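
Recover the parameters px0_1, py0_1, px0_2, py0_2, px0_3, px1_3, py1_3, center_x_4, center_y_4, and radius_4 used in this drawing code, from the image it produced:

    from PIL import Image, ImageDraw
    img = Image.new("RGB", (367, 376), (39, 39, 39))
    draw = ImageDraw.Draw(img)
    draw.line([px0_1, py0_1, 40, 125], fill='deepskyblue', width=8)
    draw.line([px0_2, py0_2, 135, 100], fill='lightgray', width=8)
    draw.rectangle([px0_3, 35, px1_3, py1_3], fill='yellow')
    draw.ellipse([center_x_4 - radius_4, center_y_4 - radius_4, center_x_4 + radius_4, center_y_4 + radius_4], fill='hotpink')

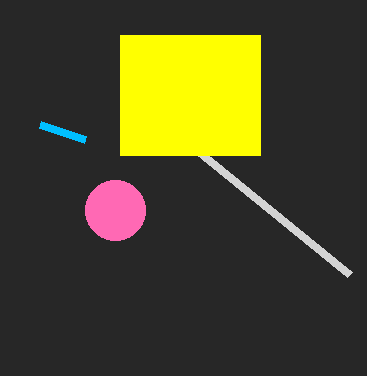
px0_1 = 85
py0_1 = 140
px0_2 = 350
py0_2 = 275
px0_3 = 120
px1_3 = 260
py1_3 = 155
center_x_4 = 115
center_y_4 = 210
radius_4 = 30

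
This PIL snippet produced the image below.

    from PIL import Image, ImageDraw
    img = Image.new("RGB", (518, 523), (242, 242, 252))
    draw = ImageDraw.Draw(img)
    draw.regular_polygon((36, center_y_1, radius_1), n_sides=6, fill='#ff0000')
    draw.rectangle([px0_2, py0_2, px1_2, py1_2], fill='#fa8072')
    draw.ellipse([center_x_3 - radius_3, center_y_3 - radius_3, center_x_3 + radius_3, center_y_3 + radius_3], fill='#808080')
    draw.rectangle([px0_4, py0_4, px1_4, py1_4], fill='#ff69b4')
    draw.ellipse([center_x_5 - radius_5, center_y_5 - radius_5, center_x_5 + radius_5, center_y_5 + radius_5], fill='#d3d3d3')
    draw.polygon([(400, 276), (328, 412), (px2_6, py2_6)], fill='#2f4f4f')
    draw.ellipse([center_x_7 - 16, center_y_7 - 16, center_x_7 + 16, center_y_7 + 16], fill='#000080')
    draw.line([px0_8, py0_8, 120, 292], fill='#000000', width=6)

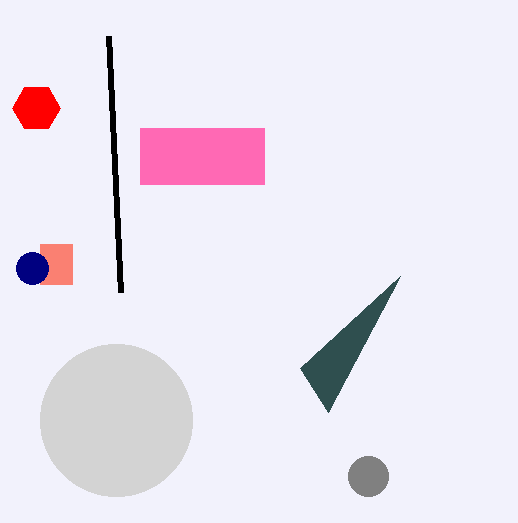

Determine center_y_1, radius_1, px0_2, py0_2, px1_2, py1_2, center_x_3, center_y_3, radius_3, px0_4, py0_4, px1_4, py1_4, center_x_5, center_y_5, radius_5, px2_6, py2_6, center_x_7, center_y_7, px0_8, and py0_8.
center_y_1 = 108, radius_1 = 24, px0_2 = 40, py0_2 = 244, px1_2 = 72, py1_2 = 284, center_x_3 = 368, center_y_3 = 476, radius_3 = 20, px0_4 = 140, py0_4 = 128, px1_4 = 264, py1_4 = 184, center_x_5 = 116, center_y_5 = 420, radius_5 = 76, px2_6 = 300, py2_6 = 368, center_x_7 = 32, center_y_7 = 268, px0_8 = 108, py0_8 = 36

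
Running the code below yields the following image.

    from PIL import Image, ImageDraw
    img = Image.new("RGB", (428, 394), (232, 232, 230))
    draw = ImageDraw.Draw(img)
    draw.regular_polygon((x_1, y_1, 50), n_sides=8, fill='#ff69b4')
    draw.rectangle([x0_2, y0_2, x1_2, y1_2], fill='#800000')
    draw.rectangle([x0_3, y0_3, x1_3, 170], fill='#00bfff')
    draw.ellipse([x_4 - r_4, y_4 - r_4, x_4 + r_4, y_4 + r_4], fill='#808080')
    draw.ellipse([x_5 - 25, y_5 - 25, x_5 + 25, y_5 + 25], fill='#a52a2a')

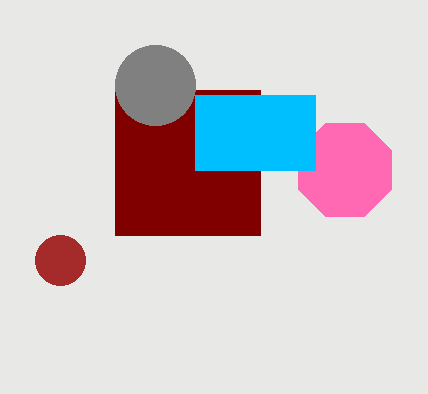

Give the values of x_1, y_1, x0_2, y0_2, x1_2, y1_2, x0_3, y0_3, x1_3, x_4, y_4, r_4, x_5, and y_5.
x_1 = 345
y_1 = 170
x0_2 = 115
y0_2 = 90
x1_2 = 260
y1_2 = 235
x0_3 = 195
y0_3 = 95
x1_3 = 315
x_4 = 155
y_4 = 85
r_4 = 40
x_5 = 60
y_5 = 260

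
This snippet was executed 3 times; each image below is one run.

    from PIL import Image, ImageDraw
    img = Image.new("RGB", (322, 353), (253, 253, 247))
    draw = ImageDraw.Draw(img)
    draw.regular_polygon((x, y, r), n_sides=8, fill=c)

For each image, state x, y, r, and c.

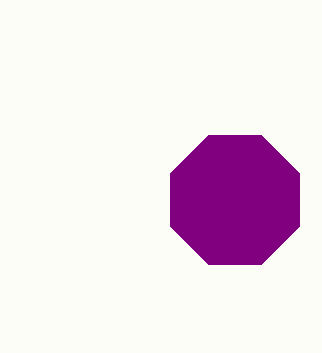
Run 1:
x = 235
y = 200
r = 70
c = 'purple'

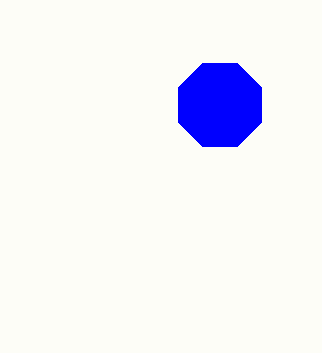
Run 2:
x = 220, y = 105, r = 45, c = 'blue'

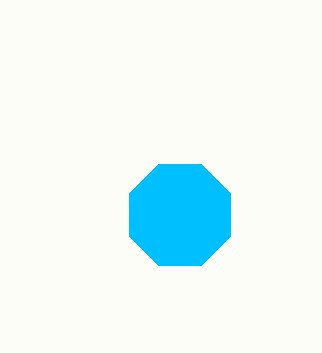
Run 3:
x = 180
y = 215
r = 55
c = 'deepskyblue'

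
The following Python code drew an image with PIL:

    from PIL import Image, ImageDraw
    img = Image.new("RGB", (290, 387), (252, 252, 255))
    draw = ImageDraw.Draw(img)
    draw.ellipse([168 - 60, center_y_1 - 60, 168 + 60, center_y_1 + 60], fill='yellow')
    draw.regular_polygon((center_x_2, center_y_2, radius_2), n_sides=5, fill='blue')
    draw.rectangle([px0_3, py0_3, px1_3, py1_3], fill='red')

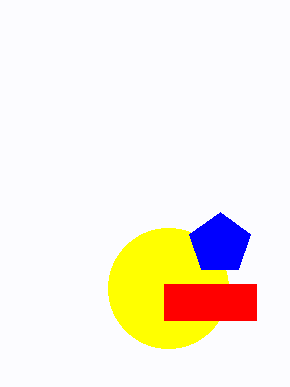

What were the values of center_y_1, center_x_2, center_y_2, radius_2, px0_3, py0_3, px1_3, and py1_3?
center_y_1 = 288; center_x_2 = 220; center_y_2 = 244; radius_2 = 32; px0_3 = 164; py0_3 = 284; px1_3 = 256; py1_3 = 320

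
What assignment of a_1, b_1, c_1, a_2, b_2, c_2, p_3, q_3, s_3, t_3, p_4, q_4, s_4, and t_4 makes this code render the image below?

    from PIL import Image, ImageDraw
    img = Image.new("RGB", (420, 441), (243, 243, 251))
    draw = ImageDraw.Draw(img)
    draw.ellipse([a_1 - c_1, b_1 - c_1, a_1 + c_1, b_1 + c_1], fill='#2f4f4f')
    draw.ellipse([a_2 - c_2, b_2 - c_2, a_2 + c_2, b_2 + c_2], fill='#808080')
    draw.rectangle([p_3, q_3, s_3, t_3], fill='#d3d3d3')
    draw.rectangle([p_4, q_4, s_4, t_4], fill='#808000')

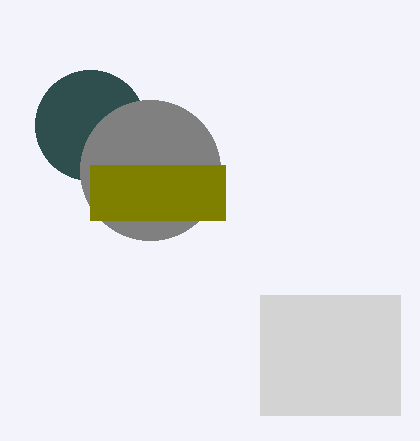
a_1 = 90
b_1 = 125
c_1 = 55
a_2 = 150
b_2 = 170
c_2 = 70
p_3 = 260
q_3 = 295
s_3 = 400
t_3 = 415
p_4 = 90
q_4 = 165
s_4 = 225
t_4 = 220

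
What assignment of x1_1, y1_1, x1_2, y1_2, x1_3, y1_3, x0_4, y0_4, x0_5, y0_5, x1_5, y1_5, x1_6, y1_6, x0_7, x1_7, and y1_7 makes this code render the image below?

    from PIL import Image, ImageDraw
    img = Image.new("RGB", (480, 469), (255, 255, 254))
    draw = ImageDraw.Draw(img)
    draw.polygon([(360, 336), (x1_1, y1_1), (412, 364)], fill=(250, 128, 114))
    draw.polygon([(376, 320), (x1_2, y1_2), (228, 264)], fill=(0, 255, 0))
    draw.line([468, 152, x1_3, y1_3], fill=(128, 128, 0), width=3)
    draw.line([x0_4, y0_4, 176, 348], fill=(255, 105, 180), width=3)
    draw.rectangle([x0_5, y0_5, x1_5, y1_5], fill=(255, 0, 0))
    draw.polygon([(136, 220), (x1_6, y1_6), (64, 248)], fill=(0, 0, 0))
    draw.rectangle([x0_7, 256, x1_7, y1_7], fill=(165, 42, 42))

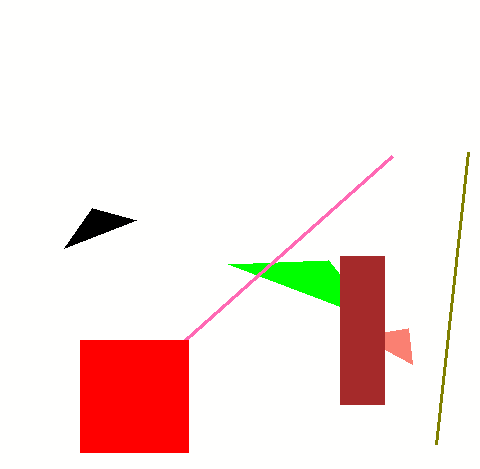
x1_1 = 408; y1_1 = 328; x1_2 = 328; y1_2 = 260; x1_3 = 436; y1_3 = 444; x0_4 = 392; y0_4 = 156; x0_5 = 80; y0_5 = 340; x1_5 = 188; y1_5 = 452; x1_6 = 92; y1_6 = 208; x0_7 = 340; x1_7 = 384; y1_7 = 404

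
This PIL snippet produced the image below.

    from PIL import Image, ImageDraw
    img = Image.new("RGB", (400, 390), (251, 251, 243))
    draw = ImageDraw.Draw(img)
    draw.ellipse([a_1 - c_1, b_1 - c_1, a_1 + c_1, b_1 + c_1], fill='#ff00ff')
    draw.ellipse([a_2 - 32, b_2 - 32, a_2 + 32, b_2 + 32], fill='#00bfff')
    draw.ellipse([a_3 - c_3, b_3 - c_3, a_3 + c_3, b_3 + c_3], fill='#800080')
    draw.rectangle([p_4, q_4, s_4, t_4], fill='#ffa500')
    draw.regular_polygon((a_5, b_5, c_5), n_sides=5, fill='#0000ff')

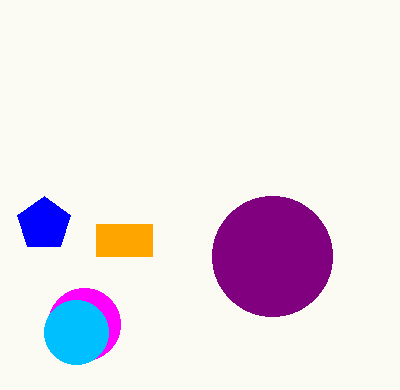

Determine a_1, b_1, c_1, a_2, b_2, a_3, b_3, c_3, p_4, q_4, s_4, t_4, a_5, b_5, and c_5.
a_1 = 84
b_1 = 324
c_1 = 36
a_2 = 76
b_2 = 332
a_3 = 272
b_3 = 256
c_3 = 60
p_4 = 96
q_4 = 224
s_4 = 152
t_4 = 256
a_5 = 44
b_5 = 224
c_5 = 28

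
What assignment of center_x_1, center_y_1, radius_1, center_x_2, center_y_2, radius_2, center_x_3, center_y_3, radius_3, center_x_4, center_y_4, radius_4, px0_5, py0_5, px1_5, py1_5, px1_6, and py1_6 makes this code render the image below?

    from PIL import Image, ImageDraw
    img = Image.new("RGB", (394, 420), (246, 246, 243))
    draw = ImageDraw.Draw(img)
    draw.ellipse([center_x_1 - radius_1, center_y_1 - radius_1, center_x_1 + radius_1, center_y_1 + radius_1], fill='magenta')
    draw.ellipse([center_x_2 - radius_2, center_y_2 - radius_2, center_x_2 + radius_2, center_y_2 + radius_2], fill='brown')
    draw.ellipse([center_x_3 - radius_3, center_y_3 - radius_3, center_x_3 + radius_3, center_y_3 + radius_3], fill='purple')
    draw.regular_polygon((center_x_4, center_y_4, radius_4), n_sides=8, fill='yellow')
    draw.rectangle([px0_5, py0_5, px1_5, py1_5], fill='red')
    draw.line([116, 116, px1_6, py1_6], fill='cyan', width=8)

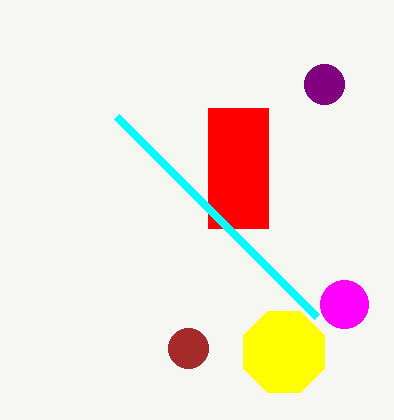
center_x_1 = 344, center_y_1 = 304, radius_1 = 24, center_x_2 = 188, center_y_2 = 348, radius_2 = 20, center_x_3 = 324, center_y_3 = 84, radius_3 = 20, center_x_4 = 284, center_y_4 = 352, radius_4 = 44, px0_5 = 208, py0_5 = 108, px1_5 = 268, py1_5 = 228, px1_6 = 316, py1_6 = 316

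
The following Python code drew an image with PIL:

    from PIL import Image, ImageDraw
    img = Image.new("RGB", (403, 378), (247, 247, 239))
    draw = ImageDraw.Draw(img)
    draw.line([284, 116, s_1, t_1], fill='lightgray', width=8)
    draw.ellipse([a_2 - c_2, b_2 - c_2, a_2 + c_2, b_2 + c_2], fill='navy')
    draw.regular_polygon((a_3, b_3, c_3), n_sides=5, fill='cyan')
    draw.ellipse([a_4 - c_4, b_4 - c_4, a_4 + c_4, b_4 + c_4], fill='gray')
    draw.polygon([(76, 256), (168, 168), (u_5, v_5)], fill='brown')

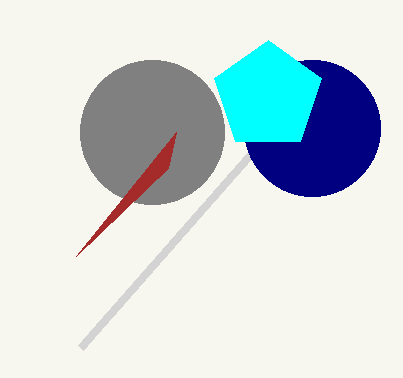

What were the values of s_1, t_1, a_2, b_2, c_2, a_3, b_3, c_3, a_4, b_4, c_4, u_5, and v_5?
s_1 = 80, t_1 = 348, a_2 = 312, b_2 = 128, c_2 = 68, a_3 = 268, b_3 = 96, c_3 = 56, a_4 = 152, b_4 = 132, c_4 = 72, u_5 = 176, v_5 = 132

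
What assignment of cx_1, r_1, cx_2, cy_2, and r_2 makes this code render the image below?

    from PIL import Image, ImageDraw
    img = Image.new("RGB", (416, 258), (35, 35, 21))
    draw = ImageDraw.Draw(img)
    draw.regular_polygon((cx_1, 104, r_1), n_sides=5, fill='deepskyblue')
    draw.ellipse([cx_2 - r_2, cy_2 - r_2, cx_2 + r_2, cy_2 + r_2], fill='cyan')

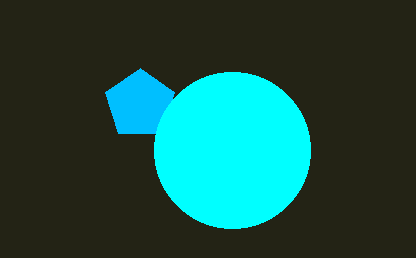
cx_1 = 140, r_1 = 36, cx_2 = 232, cy_2 = 150, r_2 = 78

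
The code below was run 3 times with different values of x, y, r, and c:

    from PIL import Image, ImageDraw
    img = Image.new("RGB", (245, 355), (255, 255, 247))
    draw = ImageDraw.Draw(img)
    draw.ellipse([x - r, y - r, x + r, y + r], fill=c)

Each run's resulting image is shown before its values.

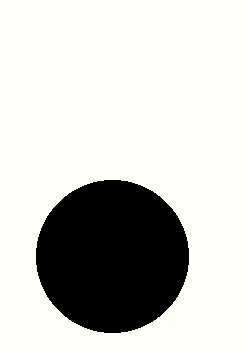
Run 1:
x = 112
y = 256
r = 76
c = 'black'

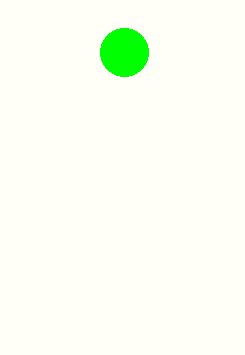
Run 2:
x = 124; y = 52; r = 24; c = 'lime'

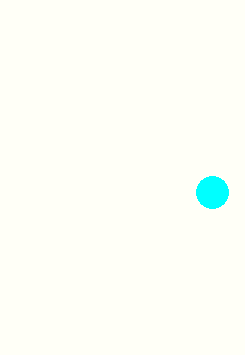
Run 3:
x = 212; y = 192; r = 16; c = 'cyan'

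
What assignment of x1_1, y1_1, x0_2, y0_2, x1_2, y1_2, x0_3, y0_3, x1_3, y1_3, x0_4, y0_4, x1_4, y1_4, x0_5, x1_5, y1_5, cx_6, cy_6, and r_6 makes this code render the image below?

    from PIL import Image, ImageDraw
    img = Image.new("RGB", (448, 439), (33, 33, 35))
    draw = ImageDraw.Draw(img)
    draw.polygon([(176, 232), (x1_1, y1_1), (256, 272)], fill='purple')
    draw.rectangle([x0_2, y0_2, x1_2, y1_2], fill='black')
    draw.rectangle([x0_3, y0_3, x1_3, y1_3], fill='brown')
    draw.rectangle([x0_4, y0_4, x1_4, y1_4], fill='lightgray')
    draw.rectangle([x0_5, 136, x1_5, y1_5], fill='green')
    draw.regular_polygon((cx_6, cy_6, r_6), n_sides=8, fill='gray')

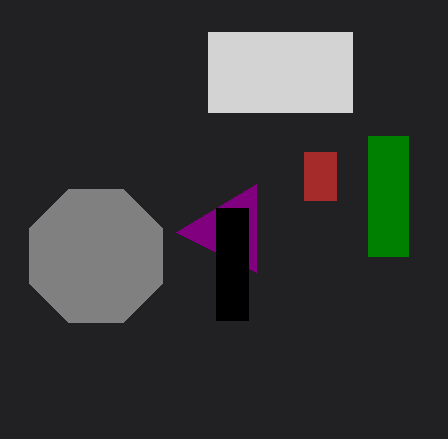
x1_1 = 256, y1_1 = 184, x0_2 = 216, y0_2 = 208, x1_2 = 248, y1_2 = 320, x0_3 = 304, y0_3 = 152, x1_3 = 336, y1_3 = 200, x0_4 = 208, y0_4 = 32, x1_4 = 352, y1_4 = 112, x0_5 = 368, x1_5 = 408, y1_5 = 256, cx_6 = 96, cy_6 = 256, r_6 = 72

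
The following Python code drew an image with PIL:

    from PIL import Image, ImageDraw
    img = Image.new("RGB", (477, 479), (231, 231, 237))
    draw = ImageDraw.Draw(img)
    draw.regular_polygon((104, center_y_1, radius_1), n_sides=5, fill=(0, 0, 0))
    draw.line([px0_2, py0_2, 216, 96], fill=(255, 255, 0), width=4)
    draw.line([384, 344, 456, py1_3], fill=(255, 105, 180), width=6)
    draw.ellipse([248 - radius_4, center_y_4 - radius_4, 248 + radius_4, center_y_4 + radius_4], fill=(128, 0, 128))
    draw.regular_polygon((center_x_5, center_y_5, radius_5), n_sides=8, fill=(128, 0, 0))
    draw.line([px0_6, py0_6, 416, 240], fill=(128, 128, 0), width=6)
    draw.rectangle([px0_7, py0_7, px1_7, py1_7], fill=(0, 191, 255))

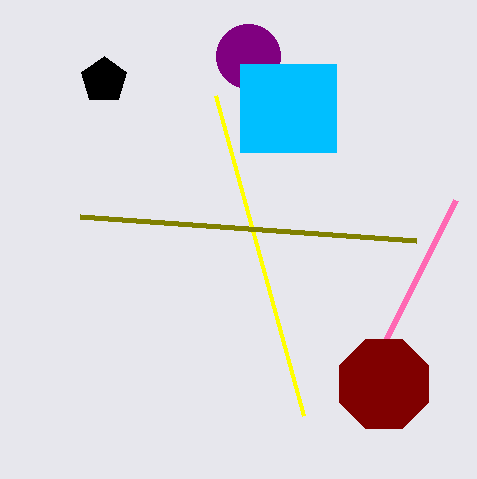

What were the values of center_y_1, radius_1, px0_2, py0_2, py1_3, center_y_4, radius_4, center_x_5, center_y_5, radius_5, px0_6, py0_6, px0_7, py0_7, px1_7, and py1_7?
center_y_1 = 80
radius_1 = 24
px0_2 = 304
py0_2 = 416
py1_3 = 200
center_y_4 = 56
radius_4 = 32
center_x_5 = 384
center_y_5 = 384
radius_5 = 48
px0_6 = 80
py0_6 = 216
px0_7 = 240
py0_7 = 64
px1_7 = 336
py1_7 = 152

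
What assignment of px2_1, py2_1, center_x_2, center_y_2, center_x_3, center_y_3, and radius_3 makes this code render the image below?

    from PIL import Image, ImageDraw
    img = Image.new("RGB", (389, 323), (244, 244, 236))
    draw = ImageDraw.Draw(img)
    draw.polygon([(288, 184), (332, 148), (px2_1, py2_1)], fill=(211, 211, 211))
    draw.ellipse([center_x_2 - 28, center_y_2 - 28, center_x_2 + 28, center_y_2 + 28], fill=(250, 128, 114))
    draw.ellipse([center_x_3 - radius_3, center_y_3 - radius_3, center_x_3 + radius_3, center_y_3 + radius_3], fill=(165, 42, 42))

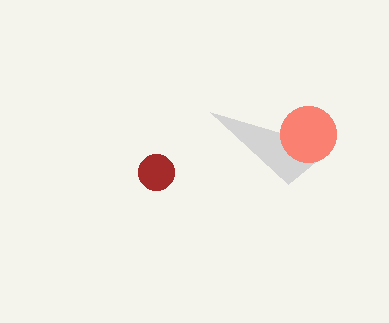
px2_1 = 210
py2_1 = 112
center_x_2 = 308
center_y_2 = 134
center_x_3 = 156
center_y_3 = 172
radius_3 = 18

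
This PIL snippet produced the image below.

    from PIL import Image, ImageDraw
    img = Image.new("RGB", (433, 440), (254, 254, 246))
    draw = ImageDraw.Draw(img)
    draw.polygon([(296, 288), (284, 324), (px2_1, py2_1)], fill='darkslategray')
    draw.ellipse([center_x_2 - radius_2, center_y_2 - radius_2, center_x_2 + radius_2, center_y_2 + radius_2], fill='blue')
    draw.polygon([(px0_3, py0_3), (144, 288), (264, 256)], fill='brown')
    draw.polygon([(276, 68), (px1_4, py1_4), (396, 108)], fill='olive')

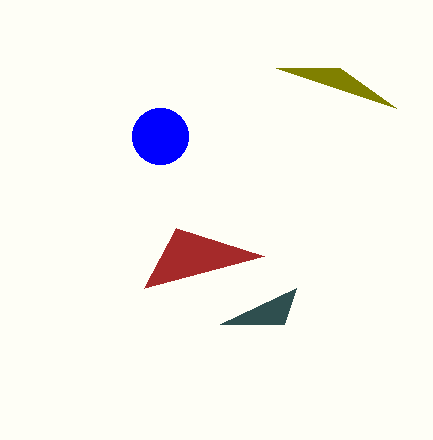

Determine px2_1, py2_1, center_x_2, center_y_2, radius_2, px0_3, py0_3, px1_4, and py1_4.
px2_1 = 220; py2_1 = 324; center_x_2 = 160; center_y_2 = 136; radius_2 = 28; px0_3 = 176; py0_3 = 228; px1_4 = 340; py1_4 = 68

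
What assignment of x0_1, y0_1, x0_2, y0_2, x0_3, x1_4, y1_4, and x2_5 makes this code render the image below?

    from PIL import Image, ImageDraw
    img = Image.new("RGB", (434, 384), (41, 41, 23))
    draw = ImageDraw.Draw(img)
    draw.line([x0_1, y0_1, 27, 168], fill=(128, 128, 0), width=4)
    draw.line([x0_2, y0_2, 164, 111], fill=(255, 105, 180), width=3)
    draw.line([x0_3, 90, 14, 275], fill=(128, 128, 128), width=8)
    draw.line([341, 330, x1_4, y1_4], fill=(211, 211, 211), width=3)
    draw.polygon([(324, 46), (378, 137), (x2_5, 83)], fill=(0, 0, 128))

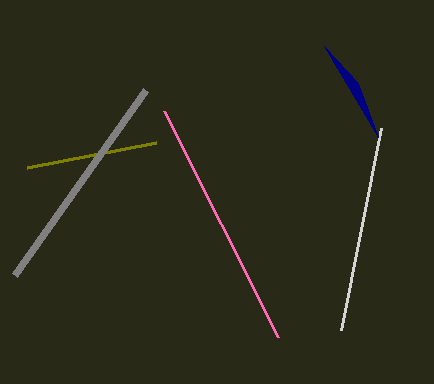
x0_1 = 156
y0_1 = 143
x0_2 = 278
y0_2 = 337
x0_3 = 145
x1_4 = 381
y1_4 = 128
x2_5 = 358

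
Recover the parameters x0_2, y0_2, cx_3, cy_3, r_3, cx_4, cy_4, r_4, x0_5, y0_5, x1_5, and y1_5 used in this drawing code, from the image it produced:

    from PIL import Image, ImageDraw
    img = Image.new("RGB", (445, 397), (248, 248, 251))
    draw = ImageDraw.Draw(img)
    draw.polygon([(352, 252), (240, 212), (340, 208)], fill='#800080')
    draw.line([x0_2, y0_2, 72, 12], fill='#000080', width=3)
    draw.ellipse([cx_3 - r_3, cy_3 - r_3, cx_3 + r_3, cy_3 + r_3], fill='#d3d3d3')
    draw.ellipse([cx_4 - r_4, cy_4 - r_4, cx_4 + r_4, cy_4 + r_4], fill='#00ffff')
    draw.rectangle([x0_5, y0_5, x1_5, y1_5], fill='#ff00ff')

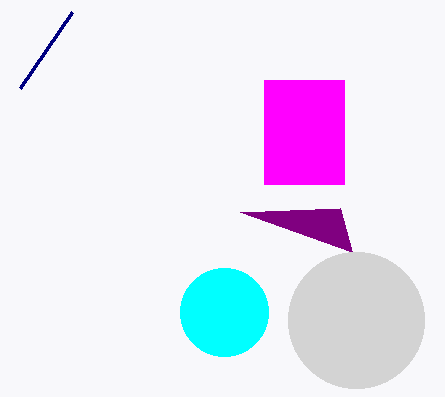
x0_2 = 20; y0_2 = 88; cx_3 = 356; cy_3 = 320; r_3 = 68; cx_4 = 224; cy_4 = 312; r_4 = 44; x0_5 = 264; y0_5 = 80; x1_5 = 344; y1_5 = 184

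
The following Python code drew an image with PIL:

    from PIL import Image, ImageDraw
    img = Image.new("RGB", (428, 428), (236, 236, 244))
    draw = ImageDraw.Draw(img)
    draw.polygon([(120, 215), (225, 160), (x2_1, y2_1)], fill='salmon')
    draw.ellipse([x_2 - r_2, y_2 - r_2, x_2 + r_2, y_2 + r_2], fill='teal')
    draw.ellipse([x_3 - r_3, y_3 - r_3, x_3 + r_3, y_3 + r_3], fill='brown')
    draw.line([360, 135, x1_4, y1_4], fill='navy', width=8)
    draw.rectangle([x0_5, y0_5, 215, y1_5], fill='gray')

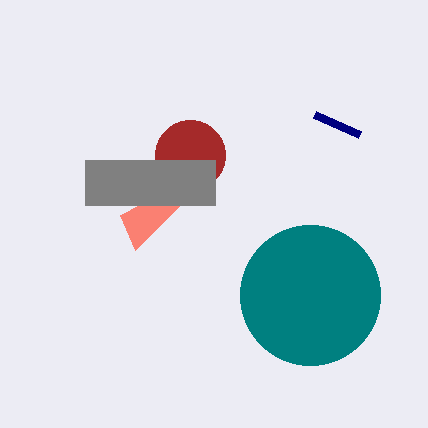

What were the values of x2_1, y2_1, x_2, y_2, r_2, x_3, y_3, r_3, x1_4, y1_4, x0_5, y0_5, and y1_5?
x2_1 = 135; y2_1 = 250; x_2 = 310; y_2 = 295; r_2 = 70; x_3 = 190; y_3 = 155; r_3 = 35; x1_4 = 315; y1_4 = 115; x0_5 = 85; y0_5 = 160; y1_5 = 205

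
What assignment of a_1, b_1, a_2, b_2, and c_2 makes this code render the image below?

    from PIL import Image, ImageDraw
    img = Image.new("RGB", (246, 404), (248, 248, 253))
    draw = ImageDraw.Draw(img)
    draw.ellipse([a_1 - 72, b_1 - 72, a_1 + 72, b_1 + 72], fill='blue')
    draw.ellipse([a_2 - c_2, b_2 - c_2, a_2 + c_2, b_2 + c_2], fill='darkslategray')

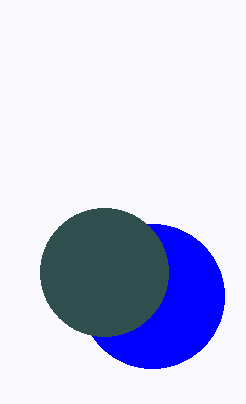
a_1 = 152
b_1 = 296
a_2 = 104
b_2 = 272
c_2 = 64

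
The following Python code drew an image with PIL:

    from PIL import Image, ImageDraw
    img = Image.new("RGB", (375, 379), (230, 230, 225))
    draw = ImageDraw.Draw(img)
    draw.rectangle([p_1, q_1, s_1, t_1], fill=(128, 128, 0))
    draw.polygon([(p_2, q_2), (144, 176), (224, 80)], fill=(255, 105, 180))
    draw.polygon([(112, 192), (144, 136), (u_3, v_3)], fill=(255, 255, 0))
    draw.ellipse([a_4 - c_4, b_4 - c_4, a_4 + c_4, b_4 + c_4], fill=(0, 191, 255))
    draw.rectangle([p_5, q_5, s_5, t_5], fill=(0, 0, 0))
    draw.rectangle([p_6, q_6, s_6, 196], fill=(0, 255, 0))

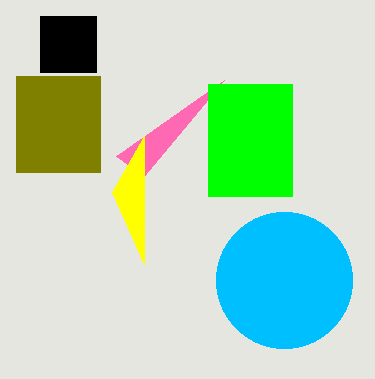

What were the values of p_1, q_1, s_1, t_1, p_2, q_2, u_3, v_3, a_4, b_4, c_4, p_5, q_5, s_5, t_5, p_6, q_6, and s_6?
p_1 = 16, q_1 = 76, s_1 = 100, t_1 = 172, p_2 = 116, q_2 = 156, u_3 = 144, v_3 = 264, a_4 = 284, b_4 = 280, c_4 = 68, p_5 = 40, q_5 = 16, s_5 = 96, t_5 = 72, p_6 = 208, q_6 = 84, s_6 = 292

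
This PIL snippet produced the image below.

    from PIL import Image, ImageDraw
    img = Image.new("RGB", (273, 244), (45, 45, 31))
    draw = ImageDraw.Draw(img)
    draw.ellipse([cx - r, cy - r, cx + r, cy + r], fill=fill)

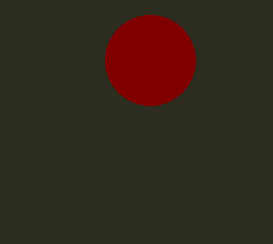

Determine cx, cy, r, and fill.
cx = 150
cy = 60
r = 45
fill = 'maroon'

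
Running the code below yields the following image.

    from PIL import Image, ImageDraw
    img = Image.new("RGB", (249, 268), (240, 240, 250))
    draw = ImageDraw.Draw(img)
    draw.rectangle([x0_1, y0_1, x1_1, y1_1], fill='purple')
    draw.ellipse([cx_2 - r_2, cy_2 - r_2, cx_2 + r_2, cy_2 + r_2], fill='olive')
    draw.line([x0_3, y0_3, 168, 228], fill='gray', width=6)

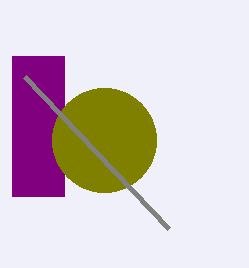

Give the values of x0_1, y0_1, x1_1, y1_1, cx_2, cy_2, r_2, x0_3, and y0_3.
x0_1 = 12
y0_1 = 56
x1_1 = 64
y1_1 = 196
cx_2 = 104
cy_2 = 140
r_2 = 52
x0_3 = 24
y0_3 = 76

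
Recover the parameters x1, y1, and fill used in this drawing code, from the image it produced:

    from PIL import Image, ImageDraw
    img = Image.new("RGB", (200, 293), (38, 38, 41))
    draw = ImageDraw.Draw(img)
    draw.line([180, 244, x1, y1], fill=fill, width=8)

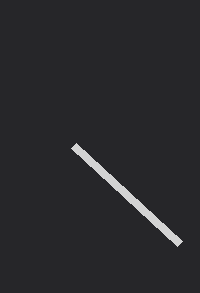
x1 = 74, y1 = 146, fill = 'lightgray'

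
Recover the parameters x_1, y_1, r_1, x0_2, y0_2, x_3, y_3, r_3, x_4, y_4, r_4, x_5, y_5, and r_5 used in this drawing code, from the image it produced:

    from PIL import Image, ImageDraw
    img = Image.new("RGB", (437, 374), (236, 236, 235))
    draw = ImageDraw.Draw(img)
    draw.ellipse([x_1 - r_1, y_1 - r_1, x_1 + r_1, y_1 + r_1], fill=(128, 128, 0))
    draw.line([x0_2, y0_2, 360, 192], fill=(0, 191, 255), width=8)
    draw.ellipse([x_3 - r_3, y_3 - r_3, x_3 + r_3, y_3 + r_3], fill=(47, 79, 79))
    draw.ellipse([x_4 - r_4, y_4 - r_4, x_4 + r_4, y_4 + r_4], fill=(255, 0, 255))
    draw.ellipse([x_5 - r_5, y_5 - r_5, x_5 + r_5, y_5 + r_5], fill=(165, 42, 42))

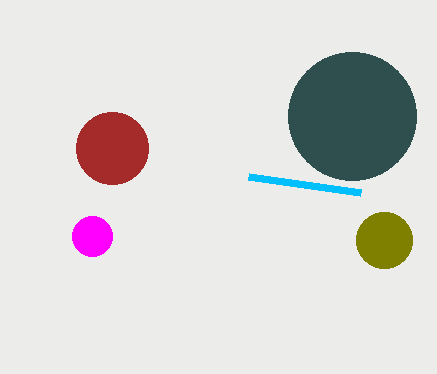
x_1 = 384, y_1 = 240, r_1 = 28, x0_2 = 248, y0_2 = 176, x_3 = 352, y_3 = 116, r_3 = 64, x_4 = 92, y_4 = 236, r_4 = 20, x_5 = 112, y_5 = 148, r_5 = 36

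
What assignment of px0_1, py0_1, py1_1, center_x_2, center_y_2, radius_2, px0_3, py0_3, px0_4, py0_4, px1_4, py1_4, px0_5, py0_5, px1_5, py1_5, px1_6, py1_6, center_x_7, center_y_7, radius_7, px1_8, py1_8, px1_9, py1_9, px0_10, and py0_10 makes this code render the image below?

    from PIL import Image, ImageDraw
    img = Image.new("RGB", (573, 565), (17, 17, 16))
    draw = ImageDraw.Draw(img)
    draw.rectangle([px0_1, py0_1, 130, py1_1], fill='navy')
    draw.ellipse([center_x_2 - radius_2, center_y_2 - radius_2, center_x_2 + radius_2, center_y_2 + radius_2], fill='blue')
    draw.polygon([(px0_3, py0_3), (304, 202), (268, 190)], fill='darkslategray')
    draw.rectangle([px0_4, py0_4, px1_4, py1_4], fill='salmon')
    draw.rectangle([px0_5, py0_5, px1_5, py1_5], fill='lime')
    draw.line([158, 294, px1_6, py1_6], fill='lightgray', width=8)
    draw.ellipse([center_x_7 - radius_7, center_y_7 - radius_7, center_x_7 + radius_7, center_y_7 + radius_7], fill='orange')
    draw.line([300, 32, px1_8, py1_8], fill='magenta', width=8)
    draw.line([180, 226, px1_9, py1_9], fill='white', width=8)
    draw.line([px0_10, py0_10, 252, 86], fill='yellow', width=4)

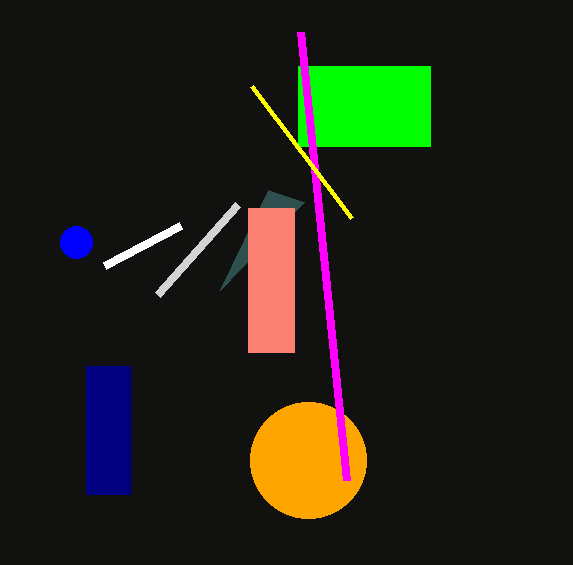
px0_1 = 86, py0_1 = 366, py1_1 = 494, center_x_2 = 76, center_y_2 = 242, radius_2 = 16, px0_3 = 220, py0_3 = 290, px0_4 = 248, py0_4 = 208, px1_4 = 294, py1_4 = 352, px0_5 = 298, py0_5 = 66, px1_5 = 430, py1_5 = 146, px1_6 = 238, py1_6 = 204, center_x_7 = 308, center_y_7 = 460, radius_7 = 58, px1_8 = 346, py1_8 = 480, px1_9 = 104, py1_9 = 266, px0_10 = 352, py0_10 = 218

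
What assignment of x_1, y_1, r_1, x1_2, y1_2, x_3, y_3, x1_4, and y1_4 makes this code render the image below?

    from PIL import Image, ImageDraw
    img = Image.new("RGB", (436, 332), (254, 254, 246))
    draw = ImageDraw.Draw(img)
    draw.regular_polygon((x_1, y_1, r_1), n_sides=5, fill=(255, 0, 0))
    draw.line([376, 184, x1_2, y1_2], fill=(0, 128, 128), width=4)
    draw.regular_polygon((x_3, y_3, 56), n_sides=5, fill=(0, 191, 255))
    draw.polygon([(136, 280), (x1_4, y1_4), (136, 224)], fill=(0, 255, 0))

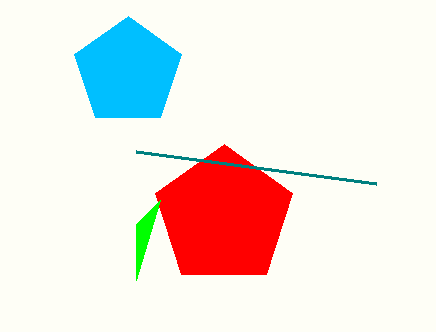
x_1 = 224, y_1 = 216, r_1 = 72, x1_2 = 136, y1_2 = 152, x_3 = 128, y_3 = 72, x1_4 = 160, y1_4 = 200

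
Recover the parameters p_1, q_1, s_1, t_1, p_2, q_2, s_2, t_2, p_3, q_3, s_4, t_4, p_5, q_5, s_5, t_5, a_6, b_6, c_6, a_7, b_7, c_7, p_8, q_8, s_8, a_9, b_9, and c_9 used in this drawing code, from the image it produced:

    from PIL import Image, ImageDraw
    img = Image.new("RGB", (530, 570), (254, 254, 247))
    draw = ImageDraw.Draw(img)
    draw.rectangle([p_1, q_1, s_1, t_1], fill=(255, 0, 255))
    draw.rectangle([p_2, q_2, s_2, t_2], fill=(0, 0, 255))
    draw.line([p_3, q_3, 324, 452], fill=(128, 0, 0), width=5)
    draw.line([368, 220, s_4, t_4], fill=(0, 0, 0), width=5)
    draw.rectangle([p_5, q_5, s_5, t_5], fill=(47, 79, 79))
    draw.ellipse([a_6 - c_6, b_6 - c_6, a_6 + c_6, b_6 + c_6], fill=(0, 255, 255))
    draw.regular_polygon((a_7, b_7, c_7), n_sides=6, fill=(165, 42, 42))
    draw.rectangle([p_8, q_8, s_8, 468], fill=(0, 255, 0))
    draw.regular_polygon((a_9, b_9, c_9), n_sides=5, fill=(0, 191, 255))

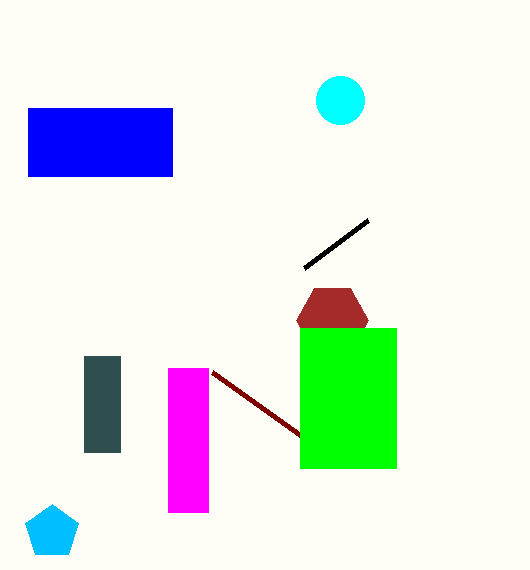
p_1 = 168
q_1 = 368
s_1 = 208
t_1 = 512
p_2 = 28
q_2 = 108
s_2 = 172
t_2 = 176
p_3 = 212
q_3 = 372
s_4 = 304
t_4 = 268
p_5 = 84
q_5 = 356
s_5 = 120
t_5 = 452
a_6 = 340
b_6 = 100
c_6 = 24
a_7 = 332
b_7 = 320
c_7 = 36
p_8 = 300
q_8 = 328
s_8 = 396
a_9 = 52
b_9 = 532
c_9 = 28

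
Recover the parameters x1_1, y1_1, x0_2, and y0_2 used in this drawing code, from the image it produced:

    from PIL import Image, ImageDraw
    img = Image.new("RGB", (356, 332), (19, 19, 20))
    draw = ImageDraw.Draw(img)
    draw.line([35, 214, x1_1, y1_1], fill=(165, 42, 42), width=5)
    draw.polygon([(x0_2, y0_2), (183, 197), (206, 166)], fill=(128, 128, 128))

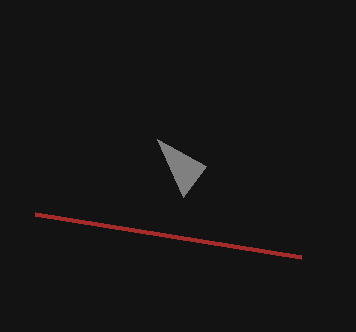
x1_1 = 301; y1_1 = 257; x0_2 = 157; y0_2 = 139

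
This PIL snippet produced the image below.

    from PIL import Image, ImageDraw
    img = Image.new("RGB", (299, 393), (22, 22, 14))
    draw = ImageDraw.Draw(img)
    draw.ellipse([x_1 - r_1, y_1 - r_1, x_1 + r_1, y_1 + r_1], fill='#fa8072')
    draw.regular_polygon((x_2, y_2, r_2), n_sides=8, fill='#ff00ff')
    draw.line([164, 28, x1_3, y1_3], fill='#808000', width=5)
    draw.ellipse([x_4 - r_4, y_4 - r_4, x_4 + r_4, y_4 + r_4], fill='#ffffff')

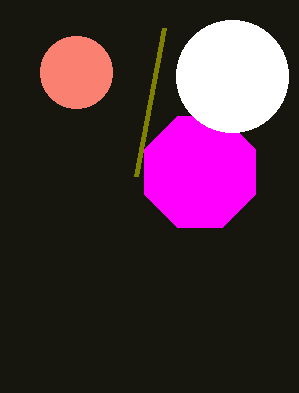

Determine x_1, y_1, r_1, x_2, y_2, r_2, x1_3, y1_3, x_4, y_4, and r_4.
x_1 = 76, y_1 = 72, r_1 = 36, x_2 = 200, y_2 = 172, r_2 = 60, x1_3 = 136, y1_3 = 176, x_4 = 232, y_4 = 76, r_4 = 56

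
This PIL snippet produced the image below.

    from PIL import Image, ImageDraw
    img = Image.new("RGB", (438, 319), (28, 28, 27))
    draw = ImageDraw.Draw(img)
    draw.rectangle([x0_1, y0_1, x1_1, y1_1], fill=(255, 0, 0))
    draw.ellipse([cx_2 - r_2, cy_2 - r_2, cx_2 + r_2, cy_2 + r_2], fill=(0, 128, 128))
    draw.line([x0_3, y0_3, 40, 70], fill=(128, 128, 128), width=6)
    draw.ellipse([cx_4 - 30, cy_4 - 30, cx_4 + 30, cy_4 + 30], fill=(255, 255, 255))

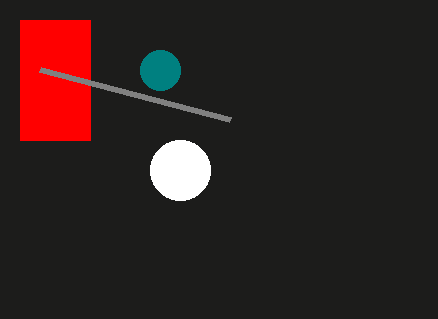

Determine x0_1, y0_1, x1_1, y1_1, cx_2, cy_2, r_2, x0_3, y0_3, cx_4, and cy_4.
x0_1 = 20, y0_1 = 20, x1_1 = 90, y1_1 = 140, cx_2 = 160, cy_2 = 70, r_2 = 20, x0_3 = 230, y0_3 = 120, cx_4 = 180, cy_4 = 170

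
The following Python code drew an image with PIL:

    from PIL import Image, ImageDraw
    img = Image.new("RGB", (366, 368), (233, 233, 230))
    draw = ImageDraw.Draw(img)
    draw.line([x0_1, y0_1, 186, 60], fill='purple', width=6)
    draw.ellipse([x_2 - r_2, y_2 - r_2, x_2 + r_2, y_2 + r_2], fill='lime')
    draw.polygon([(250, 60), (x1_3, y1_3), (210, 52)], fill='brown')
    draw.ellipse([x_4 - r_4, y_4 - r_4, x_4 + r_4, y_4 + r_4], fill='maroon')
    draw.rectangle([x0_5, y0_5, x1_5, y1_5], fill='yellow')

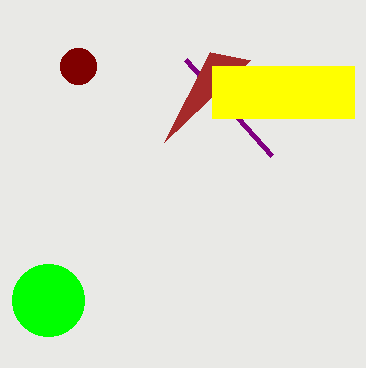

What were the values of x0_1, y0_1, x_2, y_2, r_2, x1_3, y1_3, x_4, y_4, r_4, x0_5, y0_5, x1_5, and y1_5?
x0_1 = 272; y0_1 = 156; x_2 = 48; y_2 = 300; r_2 = 36; x1_3 = 164; y1_3 = 142; x_4 = 78; y_4 = 66; r_4 = 18; x0_5 = 212; y0_5 = 66; x1_5 = 354; y1_5 = 118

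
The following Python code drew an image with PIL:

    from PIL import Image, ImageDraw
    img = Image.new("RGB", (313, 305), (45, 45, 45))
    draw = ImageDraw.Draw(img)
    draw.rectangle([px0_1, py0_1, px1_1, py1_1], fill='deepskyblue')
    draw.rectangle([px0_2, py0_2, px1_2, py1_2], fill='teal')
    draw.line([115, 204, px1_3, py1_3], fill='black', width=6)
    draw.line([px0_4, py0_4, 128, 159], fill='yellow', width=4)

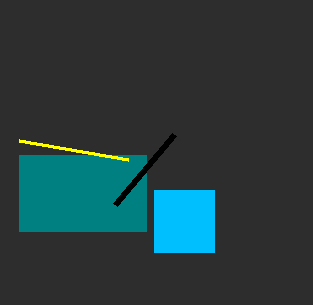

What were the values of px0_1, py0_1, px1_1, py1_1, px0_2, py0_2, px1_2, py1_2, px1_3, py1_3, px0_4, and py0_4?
px0_1 = 154
py0_1 = 190
px1_1 = 214
py1_1 = 252
px0_2 = 19
py0_2 = 155
px1_2 = 146
py1_2 = 231
px1_3 = 174
py1_3 = 134
px0_4 = 19
py0_4 = 140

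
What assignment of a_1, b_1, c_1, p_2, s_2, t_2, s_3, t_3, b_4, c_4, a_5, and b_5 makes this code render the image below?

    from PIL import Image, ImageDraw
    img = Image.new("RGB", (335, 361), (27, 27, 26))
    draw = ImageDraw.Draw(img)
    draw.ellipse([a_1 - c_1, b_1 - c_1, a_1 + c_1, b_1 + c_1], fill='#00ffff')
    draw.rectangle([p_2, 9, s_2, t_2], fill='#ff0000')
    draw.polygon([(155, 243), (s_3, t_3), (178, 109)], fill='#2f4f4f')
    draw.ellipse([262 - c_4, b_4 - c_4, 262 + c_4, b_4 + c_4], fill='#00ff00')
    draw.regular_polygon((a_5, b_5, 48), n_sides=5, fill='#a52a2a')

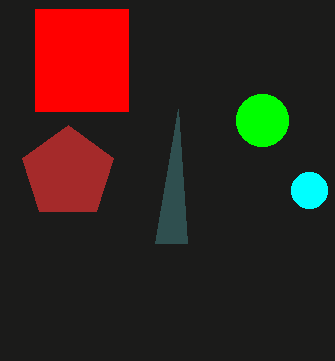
a_1 = 309
b_1 = 190
c_1 = 18
p_2 = 35
s_2 = 128
t_2 = 111
s_3 = 187
t_3 = 243
b_4 = 120
c_4 = 26
a_5 = 68
b_5 = 173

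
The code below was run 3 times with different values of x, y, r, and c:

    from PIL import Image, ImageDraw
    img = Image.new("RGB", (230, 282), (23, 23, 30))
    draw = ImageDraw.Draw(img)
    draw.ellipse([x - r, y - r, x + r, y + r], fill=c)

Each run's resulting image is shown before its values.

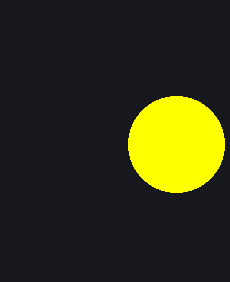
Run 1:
x = 176; y = 144; r = 48; c = 'yellow'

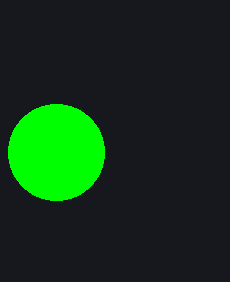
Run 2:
x = 56
y = 152
r = 48
c = 'lime'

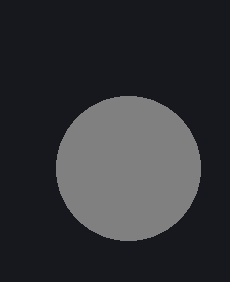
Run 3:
x = 128; y = 168; r = 72; c = 'gray'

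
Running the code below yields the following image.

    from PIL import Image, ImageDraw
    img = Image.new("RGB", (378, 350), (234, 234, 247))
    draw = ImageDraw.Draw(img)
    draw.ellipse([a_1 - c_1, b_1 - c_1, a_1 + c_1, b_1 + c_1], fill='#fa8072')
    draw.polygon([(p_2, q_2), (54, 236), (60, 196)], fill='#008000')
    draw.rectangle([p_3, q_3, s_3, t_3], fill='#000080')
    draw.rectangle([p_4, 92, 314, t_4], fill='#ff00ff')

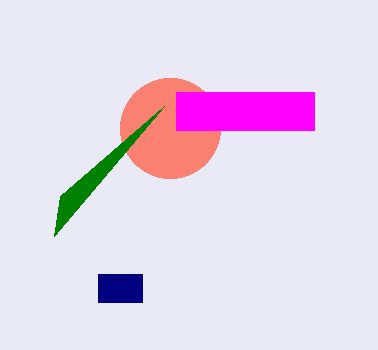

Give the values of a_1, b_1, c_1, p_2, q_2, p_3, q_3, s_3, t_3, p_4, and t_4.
a_1 = 170, b_1 = 128, c_1 = 50, p_2 = 164, q_2 = 106, p_3 = 98, q_3 = 274, s_3 = 142, t_3 = 302, p_4 = 176, t_4 = 130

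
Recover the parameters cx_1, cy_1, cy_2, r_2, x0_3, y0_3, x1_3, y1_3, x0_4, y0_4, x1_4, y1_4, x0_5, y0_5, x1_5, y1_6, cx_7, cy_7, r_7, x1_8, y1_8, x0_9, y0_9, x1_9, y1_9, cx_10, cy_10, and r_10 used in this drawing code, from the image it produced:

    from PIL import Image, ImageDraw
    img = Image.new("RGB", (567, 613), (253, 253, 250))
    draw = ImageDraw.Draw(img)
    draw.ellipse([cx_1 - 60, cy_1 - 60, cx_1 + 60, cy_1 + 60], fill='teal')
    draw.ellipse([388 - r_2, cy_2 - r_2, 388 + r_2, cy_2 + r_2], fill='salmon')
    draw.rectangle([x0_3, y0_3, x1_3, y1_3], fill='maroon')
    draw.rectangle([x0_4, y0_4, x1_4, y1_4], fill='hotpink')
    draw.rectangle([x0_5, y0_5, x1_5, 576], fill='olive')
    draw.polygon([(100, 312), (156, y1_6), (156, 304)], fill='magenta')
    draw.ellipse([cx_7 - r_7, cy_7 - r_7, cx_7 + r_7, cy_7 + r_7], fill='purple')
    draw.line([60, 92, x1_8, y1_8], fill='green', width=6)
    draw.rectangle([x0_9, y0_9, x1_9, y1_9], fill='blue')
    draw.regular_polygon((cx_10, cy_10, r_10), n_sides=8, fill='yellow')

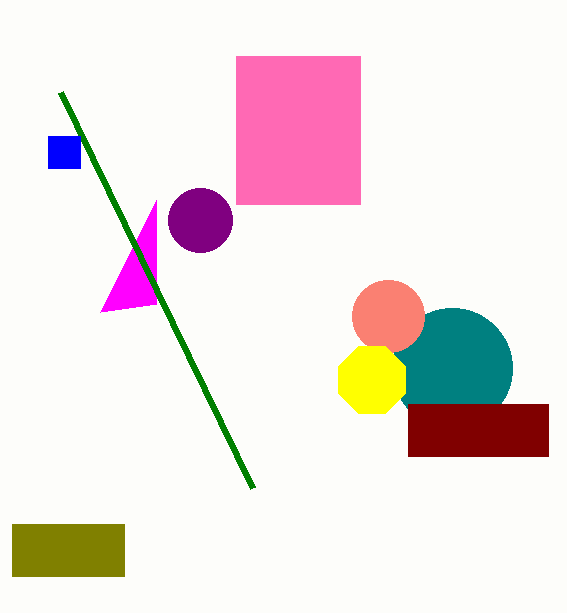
cx_1 = 452
cy_1 = 368
cy_2 = 316
r_2 = 36
x0_3 = 408
y0_3 = 404
x1_3 = 548
y1_3 = 456
x0_4 = 236
y0_4 = 56
x1_4 = 360
y1_4 = 204
x0_5 = 12
y0_5 = 524
x1_5 = 124
y1_6 = 200
cx_7 = 200
cy_7 = 220
r_7 = 32
x1_8 = 252
y1_8 = 488
x0_9 = 48
y0_9 = 136
x1_9 = 80
y1_9 = 168
cx_10 = 372
cy_10 = 380
r_10 = 36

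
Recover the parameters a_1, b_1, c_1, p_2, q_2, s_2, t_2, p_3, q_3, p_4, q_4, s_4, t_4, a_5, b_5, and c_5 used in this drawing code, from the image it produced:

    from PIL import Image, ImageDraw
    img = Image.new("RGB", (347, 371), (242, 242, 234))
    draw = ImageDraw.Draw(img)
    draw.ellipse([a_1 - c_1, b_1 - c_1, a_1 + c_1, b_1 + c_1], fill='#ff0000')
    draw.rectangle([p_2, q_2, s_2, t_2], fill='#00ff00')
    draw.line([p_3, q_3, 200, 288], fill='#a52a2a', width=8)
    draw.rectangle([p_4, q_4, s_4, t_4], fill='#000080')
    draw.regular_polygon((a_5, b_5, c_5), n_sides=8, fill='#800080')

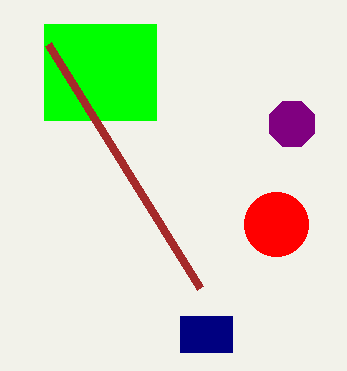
a_1 = 276; b_1 = 224; c_1 = 32; p_2 = 44; q_2 = 24; s_2 = 156; t_2 = 120; p_3 = 48; q_3 = 44; p_4 = 180; q_4 = 316; s_4 = 232; t_4 = 352; a_5 = 292; b_5 = 124; c_5 = 24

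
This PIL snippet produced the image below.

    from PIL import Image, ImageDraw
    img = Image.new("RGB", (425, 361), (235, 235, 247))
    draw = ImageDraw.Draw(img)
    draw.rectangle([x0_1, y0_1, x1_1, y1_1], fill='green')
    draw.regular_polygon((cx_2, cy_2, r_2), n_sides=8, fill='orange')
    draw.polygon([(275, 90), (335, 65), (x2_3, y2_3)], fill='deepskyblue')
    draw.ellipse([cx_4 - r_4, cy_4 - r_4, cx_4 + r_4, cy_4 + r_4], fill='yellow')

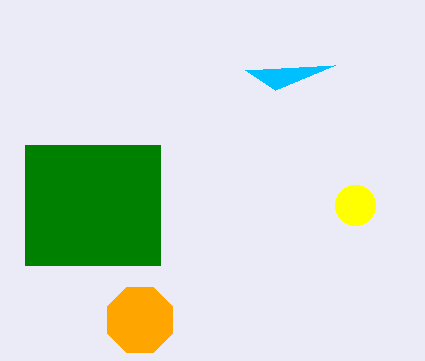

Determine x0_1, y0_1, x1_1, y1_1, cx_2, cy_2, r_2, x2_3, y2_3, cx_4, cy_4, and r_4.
x0_1 = 25; y0_1 = 145; x1_1 = 160; y1_1 = 265; cx_2 = 140; cy_2 = 320; r_2 = 35; x2_3 = 245; y2_3 = 70; cx_4 = 355; cy_4 = 205; r_4 = 20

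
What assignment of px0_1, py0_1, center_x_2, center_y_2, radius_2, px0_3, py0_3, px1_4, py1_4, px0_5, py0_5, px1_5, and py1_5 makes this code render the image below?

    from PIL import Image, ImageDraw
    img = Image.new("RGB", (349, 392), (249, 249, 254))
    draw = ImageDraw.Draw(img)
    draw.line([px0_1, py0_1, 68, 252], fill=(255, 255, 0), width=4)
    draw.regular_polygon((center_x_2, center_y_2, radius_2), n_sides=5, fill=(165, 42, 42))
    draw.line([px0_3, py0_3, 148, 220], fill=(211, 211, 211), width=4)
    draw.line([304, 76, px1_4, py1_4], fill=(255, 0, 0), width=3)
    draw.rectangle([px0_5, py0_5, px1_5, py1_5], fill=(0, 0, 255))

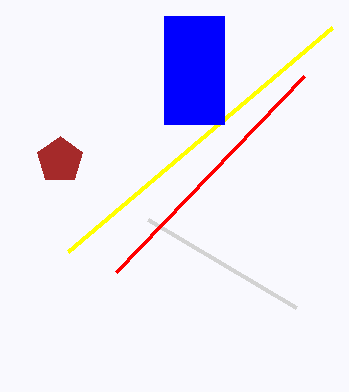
px0_1 = 332, py0_1 = 28, center_x_2 = 60, center_y_2 = 160, radius_2 = 24, px0_3 = 296, py0_3 = 308, px1_4 = 116, py1_4 = 272, px0_5 = 164, py0_5 = 16, px1_5 = 224, py1_5 = 124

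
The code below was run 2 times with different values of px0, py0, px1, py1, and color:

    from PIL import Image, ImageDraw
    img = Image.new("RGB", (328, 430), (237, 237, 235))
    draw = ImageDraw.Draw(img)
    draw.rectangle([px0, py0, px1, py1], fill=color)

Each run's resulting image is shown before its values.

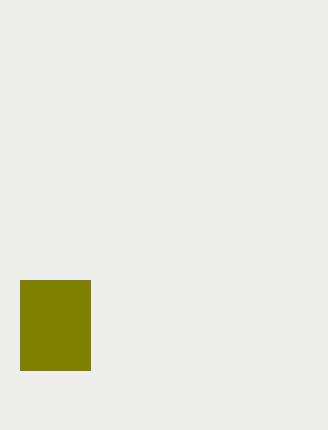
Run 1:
px0 = 20; py0 = 280; px1 = 90; py1 = 370; color = 'olive'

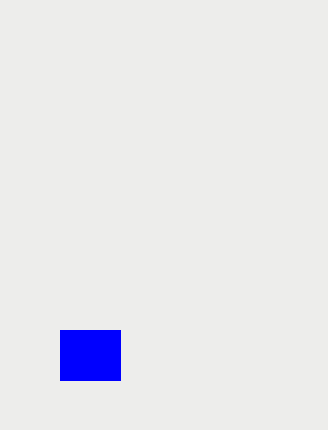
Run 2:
px0 = 60, py0 = 330, px1 = 120, py1 = 380, color = 'blue'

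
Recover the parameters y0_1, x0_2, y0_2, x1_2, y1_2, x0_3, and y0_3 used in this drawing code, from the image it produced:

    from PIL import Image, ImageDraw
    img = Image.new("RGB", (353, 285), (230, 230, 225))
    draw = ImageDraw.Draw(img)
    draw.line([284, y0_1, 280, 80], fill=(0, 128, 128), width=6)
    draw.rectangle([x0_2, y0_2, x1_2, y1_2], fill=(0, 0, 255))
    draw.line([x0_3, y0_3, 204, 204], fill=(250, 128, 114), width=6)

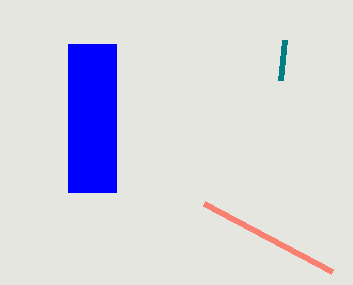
y0_1 = 40
x0_2 = 68
y0_2 = 44
x1_2 = 116
y1_2 = 192
x0_3 = 332
y0_3 = 272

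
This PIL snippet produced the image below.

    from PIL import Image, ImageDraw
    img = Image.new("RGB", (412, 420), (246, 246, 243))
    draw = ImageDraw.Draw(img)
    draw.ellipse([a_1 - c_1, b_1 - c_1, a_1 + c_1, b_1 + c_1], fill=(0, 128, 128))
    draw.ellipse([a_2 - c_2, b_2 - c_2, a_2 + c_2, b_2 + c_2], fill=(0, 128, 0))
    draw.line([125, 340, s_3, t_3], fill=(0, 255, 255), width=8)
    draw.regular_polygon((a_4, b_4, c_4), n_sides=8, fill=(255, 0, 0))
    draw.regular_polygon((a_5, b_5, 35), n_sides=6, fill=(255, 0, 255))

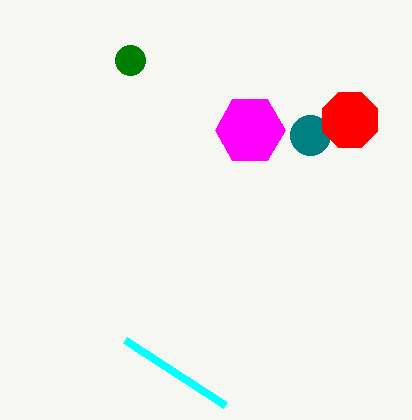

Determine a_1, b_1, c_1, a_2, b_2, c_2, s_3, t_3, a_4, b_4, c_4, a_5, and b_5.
a_1 = 310; b_1 = 135; c_1 = 20; a_2 = 130; b_2 = 60; c_2 = 15; s_3 = 225; t_3 = 405; a_4 = 350; b_4 = 120; c_4 = 30; a_5 = 250; b_5 = 130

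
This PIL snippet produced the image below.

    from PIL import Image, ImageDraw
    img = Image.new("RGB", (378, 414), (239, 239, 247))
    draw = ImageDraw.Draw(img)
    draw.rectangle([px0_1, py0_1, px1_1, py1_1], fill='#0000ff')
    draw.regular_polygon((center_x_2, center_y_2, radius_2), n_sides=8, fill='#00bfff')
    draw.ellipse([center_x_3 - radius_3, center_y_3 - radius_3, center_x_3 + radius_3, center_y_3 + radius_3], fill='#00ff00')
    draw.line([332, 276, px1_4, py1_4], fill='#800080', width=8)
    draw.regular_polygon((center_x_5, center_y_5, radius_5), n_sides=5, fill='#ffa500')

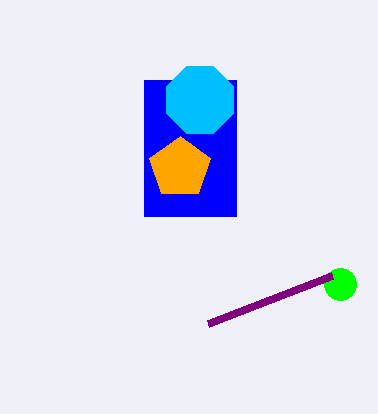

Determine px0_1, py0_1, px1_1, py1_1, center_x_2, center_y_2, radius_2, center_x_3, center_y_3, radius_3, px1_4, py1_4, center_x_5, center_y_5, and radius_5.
px0_1 = 144, py0_1 = 80, px1_1 = 236, py1_1 = 216, center_x_2 = 200, center_y_2 = 100, radius_2 = 36, center_x_3 = 340, center_y_3 = 284, radius_3 = 16, px1_4 = 208, py1_4 = 324, center_x_5 = 180, center_y_5 = 168, radius_5 = 32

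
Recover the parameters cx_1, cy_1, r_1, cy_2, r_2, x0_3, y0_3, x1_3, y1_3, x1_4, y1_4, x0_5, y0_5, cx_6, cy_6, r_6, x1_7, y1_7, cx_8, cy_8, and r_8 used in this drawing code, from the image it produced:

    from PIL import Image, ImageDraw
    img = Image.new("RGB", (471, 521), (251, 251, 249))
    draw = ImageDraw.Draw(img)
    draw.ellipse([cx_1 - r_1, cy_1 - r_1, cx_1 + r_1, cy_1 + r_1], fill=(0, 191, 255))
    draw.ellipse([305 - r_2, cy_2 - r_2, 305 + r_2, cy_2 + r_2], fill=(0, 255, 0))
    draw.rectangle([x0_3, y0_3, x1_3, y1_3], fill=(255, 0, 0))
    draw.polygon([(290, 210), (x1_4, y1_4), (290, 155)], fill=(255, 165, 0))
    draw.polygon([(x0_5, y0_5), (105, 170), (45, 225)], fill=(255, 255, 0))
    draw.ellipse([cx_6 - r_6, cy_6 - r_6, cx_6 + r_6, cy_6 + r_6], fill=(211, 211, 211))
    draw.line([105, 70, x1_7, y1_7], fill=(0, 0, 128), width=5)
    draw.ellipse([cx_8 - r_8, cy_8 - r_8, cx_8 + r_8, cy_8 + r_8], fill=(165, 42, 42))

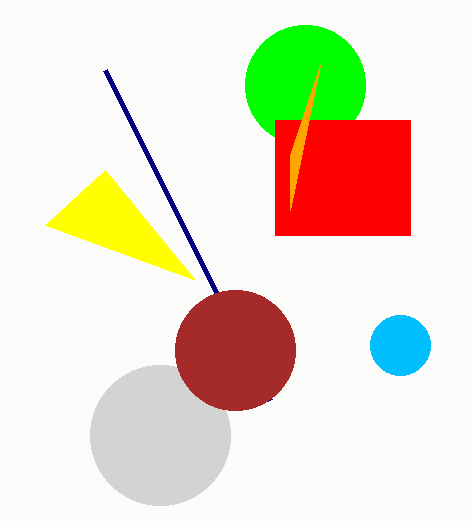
cx_1 = 400; cy_1 = 345; r_1 = 30; cy_2 = 85; r_2 = 60; x0_3 = 275; y0_3 = 120; x1_3 = 410; y1_3 = 235; x1_4 = 320; y1_4 = 65; x0_5 = 195; y0_5 = 280; cx_6 = 160; cy_6 = 435; r_6 = 70; x1_7 = 270; y1_7 = 400; cx_8 = 235; cy_8 = 350; r_8 = 60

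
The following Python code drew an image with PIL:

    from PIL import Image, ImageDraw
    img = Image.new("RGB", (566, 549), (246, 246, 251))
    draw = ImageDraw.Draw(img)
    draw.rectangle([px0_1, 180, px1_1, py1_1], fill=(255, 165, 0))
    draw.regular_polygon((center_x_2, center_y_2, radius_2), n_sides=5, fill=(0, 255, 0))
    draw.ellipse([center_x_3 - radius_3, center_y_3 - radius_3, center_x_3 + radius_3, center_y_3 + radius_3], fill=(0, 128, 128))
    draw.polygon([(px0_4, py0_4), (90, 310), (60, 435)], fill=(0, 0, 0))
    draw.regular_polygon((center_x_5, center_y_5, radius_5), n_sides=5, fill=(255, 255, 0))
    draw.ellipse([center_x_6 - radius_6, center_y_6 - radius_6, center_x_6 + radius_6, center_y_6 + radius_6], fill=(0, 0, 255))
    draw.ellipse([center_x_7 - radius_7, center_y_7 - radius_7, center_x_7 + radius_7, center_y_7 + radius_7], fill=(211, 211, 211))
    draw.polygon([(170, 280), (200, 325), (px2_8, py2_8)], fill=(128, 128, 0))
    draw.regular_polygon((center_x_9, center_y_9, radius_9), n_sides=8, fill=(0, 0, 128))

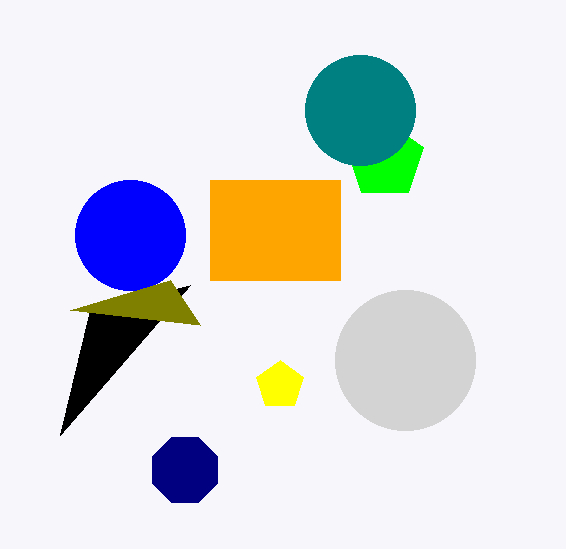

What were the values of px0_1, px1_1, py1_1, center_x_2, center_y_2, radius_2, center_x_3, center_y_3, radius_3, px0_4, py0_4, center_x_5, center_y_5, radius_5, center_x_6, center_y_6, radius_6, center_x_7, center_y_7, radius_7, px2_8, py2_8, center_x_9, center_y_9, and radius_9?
px0_1 = 210
px1_1 = 340
py1_1 = 280
center_x_2 = 385
center_y_2 = 160
radius_2 = 40
center_x_3 = 360
center_y_3 = 110
radius_3 = 55
px0_4 = 190
py0_4 = 285
center_x_5 = 280
center_y_5 = 385
radius_5 = 25
center_x_6 = 130
center_y_6 = 235
radius_6 = 55
center_x_7 = 405
center_y_7 = 360
radius_7 = 70
px2_8 = 70
py2_8 = 310
center_x_9 = 185
center_y_9 = 470
radius_9 = 35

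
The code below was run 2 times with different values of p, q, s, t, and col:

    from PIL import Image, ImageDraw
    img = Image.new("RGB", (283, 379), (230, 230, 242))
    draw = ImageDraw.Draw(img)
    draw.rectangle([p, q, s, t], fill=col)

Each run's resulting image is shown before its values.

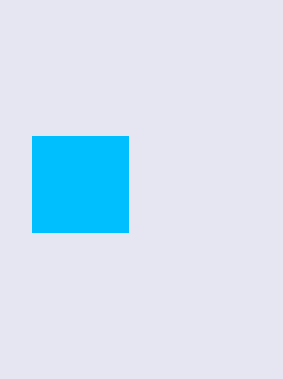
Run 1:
p = 32; q = 136; s = 128; t = 232; col = 'deepskyblue'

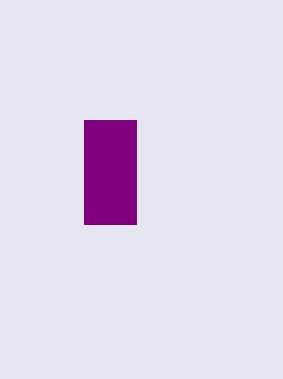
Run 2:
p = 84; q = 120; s = 136; t = 224; col = 'purple'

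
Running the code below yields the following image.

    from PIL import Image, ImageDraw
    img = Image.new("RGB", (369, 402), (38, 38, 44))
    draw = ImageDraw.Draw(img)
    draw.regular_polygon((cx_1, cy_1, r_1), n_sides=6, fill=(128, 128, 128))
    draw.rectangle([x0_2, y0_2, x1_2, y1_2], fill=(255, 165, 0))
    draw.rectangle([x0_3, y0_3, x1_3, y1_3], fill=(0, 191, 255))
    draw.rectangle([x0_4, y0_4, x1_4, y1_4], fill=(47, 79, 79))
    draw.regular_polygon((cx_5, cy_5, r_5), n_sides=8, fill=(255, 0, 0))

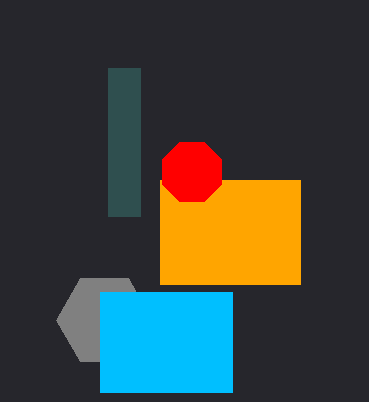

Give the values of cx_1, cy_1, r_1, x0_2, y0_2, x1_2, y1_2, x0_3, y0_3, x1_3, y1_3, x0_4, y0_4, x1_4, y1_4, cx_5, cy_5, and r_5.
cx_1 = 104, cy_1 = 320, r_1 = 48, x0_2 = 160, y0_2 = 180, x1_2 = 300, y1_2 = 284, x0_3 = 100, y0_3 = 292, x1_3 = 232, y1_3 = 392, x0_4 = 108, y0_4 = 68, x1_4 = 140, y1_4 = 216, cx_5 = 192, cy_5 = 172, r_5 = 32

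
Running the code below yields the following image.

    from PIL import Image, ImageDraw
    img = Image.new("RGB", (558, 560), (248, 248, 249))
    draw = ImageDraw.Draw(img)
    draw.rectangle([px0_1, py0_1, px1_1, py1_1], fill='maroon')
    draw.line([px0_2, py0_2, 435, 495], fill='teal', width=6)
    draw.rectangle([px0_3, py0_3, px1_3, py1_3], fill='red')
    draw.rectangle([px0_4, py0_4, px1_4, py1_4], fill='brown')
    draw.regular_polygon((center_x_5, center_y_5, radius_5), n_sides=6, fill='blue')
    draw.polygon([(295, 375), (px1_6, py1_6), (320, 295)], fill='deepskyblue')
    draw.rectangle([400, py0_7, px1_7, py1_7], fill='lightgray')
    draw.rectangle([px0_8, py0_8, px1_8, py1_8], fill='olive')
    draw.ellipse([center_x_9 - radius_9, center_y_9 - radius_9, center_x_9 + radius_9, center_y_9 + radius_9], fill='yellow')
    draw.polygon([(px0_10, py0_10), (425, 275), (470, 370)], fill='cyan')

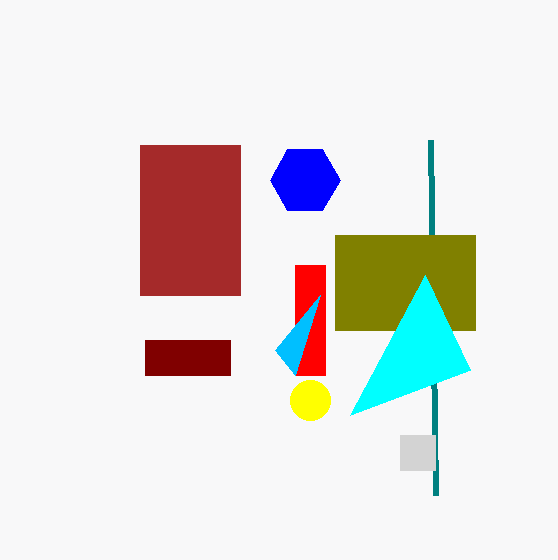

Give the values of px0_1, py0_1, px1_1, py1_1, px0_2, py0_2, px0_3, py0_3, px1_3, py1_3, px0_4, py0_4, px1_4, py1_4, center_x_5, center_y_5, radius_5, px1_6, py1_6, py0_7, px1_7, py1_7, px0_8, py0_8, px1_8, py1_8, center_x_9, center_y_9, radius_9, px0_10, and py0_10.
px0_1 = 145; py0_1 = 340; px1_1 = 230; py1_1 = 375; px0_2 = 430; py0_2 = 140; px0_3 = 295; py0_3 = 265; px1_3 = 325; py1_3 = 375; px0_4 = 140; py0_4 = 145; px1_4 = 240; py1_4 = 295; center_x_5 = 305; center_y_5 = 180; radius_5 = 35; px1_6 = 275; py1_6 = 350; py0_7 = 435; px1_7 = 435; py1_7 = 470; px0_8 = 335; py0_8 = 235; px1_8 = 475; py1_8 = 330; center_x_9 = 310; center_y_9 = 400; radius_9 = 20; px0_10 = 350; py0_10 = 415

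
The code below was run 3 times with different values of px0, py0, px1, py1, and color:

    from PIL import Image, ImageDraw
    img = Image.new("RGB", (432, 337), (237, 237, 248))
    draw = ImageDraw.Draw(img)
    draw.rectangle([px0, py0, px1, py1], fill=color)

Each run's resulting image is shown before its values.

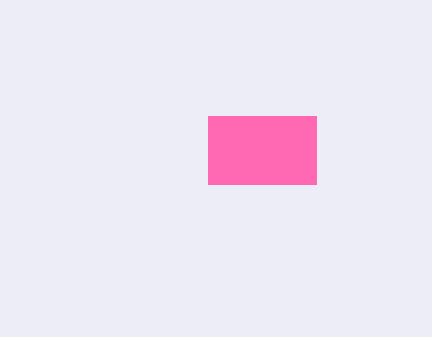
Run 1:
px0 = 208; py0 = 116; px1 = 316; py1 = 184; color = 'hotpink'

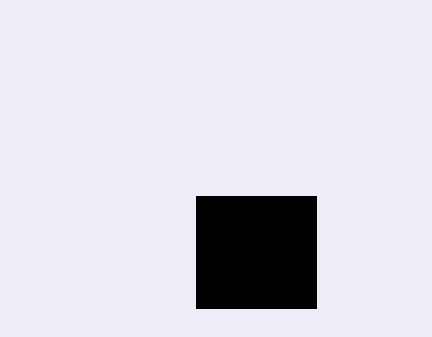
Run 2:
px0 = 196; py0 = 196; px1 = 316; py1 = 308; color = 'black'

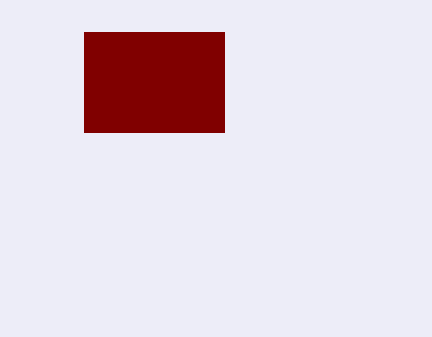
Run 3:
px0 = 84, py0 = 32, px1 = 224, py1 = 132, color = 'maroon'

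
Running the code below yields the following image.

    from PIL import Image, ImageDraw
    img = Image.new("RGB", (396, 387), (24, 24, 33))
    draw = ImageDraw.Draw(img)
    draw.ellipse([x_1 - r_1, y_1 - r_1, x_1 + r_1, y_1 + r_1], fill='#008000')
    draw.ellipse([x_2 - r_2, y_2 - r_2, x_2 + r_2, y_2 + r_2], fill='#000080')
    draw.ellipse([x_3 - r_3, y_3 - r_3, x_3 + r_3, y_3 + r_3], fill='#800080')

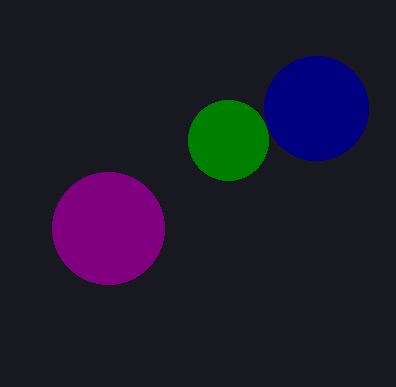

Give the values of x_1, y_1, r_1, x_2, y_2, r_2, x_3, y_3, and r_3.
x_1 = 228; y_1 = 140; r_1 = 40; x_2 = 316; y_2 = 108; r_2 = 52; x_3 = 108; y_3 = 228; r_3 = 56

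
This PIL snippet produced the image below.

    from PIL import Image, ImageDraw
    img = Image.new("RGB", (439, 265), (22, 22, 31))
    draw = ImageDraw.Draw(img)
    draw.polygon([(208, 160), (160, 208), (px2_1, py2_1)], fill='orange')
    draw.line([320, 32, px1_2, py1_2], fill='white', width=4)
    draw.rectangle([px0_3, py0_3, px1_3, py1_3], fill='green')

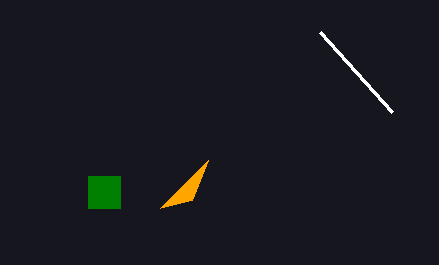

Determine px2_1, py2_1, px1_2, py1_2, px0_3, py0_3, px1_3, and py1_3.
px2_1 = 192
py2_1 = 200
px1_2 = 392
py1_2 = 112
px0_3 = 88
py0_3 = 176
px1_3 = 120
py1_3 = 208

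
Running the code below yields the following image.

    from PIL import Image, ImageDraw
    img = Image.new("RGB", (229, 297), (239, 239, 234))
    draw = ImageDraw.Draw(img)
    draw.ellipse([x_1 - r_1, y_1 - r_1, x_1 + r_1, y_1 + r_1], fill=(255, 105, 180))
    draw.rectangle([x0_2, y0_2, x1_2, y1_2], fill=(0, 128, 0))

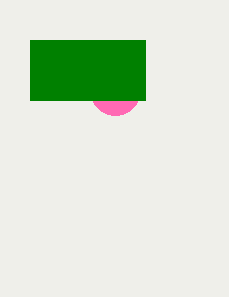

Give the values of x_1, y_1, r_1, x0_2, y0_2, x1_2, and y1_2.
x_1 = 115; y_1 = 90; r_1 = 25; x0_2 = 30; y0_2 = 40; x1_2 = 145; y1_2 = 100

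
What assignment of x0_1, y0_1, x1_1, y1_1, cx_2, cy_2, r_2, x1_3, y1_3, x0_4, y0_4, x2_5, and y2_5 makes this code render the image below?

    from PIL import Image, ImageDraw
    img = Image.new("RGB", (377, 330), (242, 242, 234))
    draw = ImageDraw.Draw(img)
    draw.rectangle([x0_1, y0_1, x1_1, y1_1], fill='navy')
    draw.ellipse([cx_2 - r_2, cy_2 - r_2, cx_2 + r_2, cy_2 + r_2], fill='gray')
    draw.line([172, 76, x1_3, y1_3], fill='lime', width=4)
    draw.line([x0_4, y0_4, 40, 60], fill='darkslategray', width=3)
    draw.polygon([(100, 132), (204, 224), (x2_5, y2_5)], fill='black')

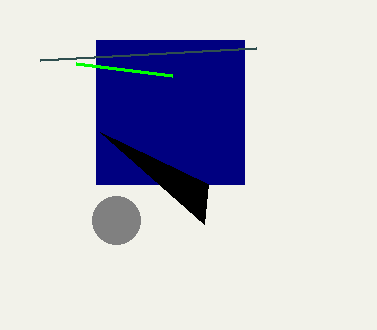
x0_1 = 96
y0_1 = 40
x1_1 = 244
y1_1 = 184
cx_2 = 116
cy_2 = 220
r_2 = 24
x1_3 = 76
y1_3 = 64
x0_4 = 256
y0_4 = 48
x2_5 = 208
y2_5 = 184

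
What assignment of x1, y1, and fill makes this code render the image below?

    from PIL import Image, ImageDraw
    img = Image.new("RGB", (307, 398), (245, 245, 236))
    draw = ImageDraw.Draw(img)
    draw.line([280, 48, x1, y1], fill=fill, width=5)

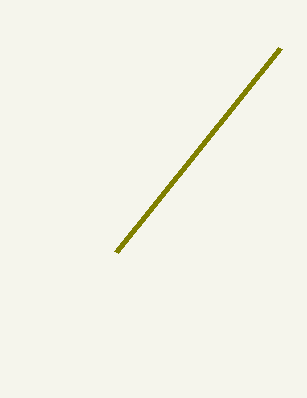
x1 = 116
y1 = 252
fill = 'olive'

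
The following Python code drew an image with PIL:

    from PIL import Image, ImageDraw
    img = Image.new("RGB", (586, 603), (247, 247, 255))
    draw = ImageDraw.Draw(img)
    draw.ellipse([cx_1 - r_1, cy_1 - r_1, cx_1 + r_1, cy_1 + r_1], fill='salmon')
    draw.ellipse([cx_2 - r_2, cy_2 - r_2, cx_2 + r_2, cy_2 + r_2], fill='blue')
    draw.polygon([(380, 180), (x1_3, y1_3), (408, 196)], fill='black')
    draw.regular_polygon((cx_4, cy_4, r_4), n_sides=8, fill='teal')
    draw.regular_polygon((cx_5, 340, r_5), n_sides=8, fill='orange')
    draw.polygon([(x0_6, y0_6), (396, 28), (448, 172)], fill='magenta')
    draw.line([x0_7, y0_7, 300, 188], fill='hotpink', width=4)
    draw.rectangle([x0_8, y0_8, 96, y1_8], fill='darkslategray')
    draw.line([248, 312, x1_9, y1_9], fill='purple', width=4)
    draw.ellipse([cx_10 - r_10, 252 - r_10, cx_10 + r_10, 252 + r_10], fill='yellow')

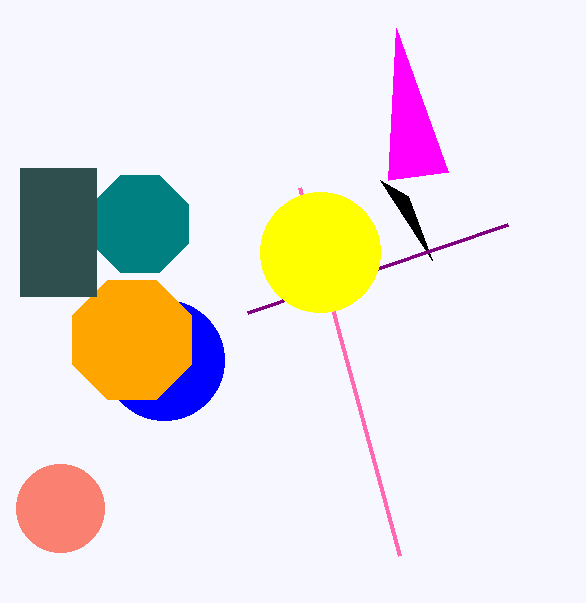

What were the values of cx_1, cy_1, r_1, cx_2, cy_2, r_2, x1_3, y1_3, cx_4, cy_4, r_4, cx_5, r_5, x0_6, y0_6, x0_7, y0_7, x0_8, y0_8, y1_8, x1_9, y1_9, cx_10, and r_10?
cx_1 = 60, cy_1 = 508, r_1 = 44, cx_2 = 164, cy_2 = 360, r_2 = 60, x1_3 = 432, y1_3 = 260, cx_4 = 140, cy_4 = 224, r_4 = 52, cx_5 = 132, r_5 = 64, x0_6 = 388, y0_6 = 180, x0_7 = 400, y0_7 = 556, x0_8 = 20, y0_8 = 168, y1_8 = 296, x1_9 = 508, y1_9 = 224, cx_10 = 320, r_10 = 60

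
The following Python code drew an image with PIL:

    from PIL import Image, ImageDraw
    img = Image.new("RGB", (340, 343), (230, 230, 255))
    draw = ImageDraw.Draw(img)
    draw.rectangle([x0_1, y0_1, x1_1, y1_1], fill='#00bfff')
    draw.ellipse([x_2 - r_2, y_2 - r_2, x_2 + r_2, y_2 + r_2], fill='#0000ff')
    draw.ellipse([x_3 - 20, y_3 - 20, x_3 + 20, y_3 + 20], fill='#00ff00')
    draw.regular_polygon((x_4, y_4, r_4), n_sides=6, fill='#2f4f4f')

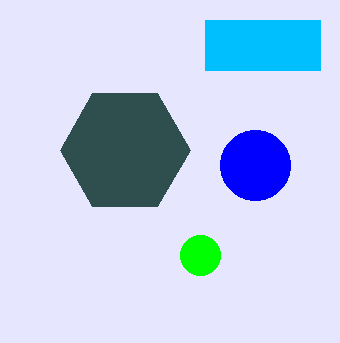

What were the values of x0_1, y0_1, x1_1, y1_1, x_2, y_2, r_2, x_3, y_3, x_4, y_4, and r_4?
x0_1 = 205
y0_1 = 20
x1_1 = 320
y1_1 = 70
x_2 = 255
y_2 = 165
r_2 = 35
x_3 = 200
y_3 = 255
x_4 = 125
y_4 = 150
r_4 = 65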